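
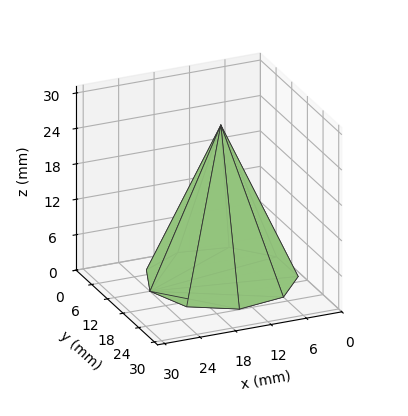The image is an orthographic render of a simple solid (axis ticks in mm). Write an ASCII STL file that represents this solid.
Reading the render: the shape is a regular 9-sided pyramid, base circumscribed radius ≈ 12 mm, apex at z ≈ 26 mm (dimensions read to the nearest mm from the axis ticks). For the STL, each face is triangulated and given an outward normal.

solid part
  facet normal 0.0000 0.0000 -1.0000
    outer loop
      vertex 14.084 23.818 0.000
      vertex 21.193 19.713 0.000
      vertex 24.000 12.000 0.000
    endloop
  endfacet
  facet normal 0.0000 0.0000 -1.0000
    outer loop
      vertex 6.000 22.392 0.000
      vertex 14.084 23.818 0.000
      vertex 24.000 12.000 0.000
    endloop
  endfacet
  facet normal 0.0000 0.0000 -1.0000
    outer loop
      vertex 0.724 16.104 0.000
      vertex 6.000 22.392 0.000
      vertex 24.000 12.000 0.000
    endloop
  endfacet
  facet normal 0.0000 0.0000 -1.0000
    outer loop
      vertex 0.724 7.896 0.000
      vertex 0.724 16.104 0.000
      vertex 24.000 12.000 0.000
    endloop
  endfacet
  facet normal 0.0000 0.0000 -1.0000
    outer loop
      vertex 6.000 1.608 0.000
      vertex 0.724 7.896 0.000
      vertex 24.000 12.000 0.000
    endloop
  endfacet
  facet normal 0.0000 0.0000 -1.0000
    outer loop
      vertex 14.084 0.182 0.000
      vertex 6.000 1.608 0.000
      vertex 24.000 12.000 0.000
    endloop
  endfacet
  facet normal 0.0000 0.0000 -1.0000
    outer loop
      vertex 21.193 4.287 0.000
      vertex 14.084 0.182 0.000
      vertex 24.000 12.000 0.000
    endloop
  endfacet
  facet normal 0.8621 0.3137 0.3979
    outer loop
      vertex 24.000 12.000 0.000
      vertex 21.193 19.713 0.000
      vertex 12.000 12.000 26.000
    endloop
  endfacet
  facet normal 0.4588 0.7945 0.3979
    outer loop
      vertex 21.193 19.713 0.000
      vertex 14.084 23.818 0.000
      vertex 12.000 12.000 26.000
    endloop
  endfacet
  facet normal -0.1594 0.9035 0.3979
    outer loop
      vertex 14.084 23.818 0.000
      vertex 6.000 22.392 0.000
      vertex 12.000 12.000 26.000
    endloop
  endfacet
  facet normal -0.7028 0.5897 0.3979
    outer loop
      vertex 6.000 22.392 0.000
      vertex 0.724 16.104 0.000
      vertex 12.000 12.000 26.000
    endloop
  endfacet
  facet normal -0.9174 0.0000 0.3979
    outer loop
      vertex 0.724 16.104 0.000
      vertex 0.724 7.896 0.000
      vertex 12.000 12.000 26.000
    endloop
  endfacet
  facet normal -0.7028 -0.5897 0.3979
    outer loop
      vertex 0.724 7.896 0.000
      vertex 6.000 1.608 0.000
      vertex 12.000 12.000 26.000
    endloop
  endfacet
  facet normal -0.1594 -0.9035 0.3979
    outer loop
      vertex 6.000 1.608 0.000
      vertex 14.084 0.182 0.000
      vertex 12.000 12.000 26.000
    endloop
  endfacet
  facet normal 0.4588 -0.7945 0.3979
    outer loop
      vertex 14.084 0.182 0.000
      vertex 21.193 4.287 0.000
      vertex 12.000 12.000 26.000
    endloop
  endfacet
  facet normal 0.8621 -0.3137 0.3979
    outer loop
      vertex 21.193 4.287 0.000
      vertex 24.000 12.000 0.000
      vertex 12.000 12.000 26.000
    endloop
  endfacet
endsolid part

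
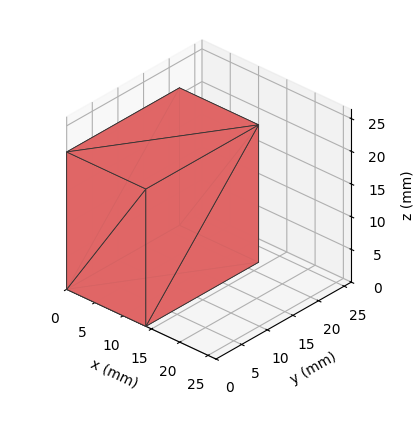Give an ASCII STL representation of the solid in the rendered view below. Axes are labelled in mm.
Reading the render: the shape is a rectangular box, roughly 14 × 22 mm footprint and 21 mm tall (dimensions read to the nearest mm from the axis ticks). For the STL, each face is triangulated and given an outward normal.

solid part
  facet normal 0.0000 0.0000 -1.0000
    outer loop
      vertex 14.00 22.00 0.00
      vertex 14.00 0.00 0.00
      vertex 0.00 0.00 0.00
    endloop
  endfacet
  facet normal 0.0000 0.0000 -1.0000
    outer loop
      vertex 0.00 22.00 0.00
      vertex 14.00 22.00 0.00
      vertex 0.00 0.00 0.00
    endloop
  endfacet
  facet normal 0.0000 0.0000 1.0000
    outer loop
      vertex 0.00 0.00 21.00
      vertex 14.00 0.00 21.00
      vertex 14.00 22.00 21.00
    endloop
  endfacet
  facet normal 0.0000 0.0000 1.0000
    outer loop
      vertex 0.00 0.00 21.00
      vertex 14.00 22.00 21.00
      vertex 0.00 22.00 21.00
    endloop
  endfacet
  facet normal 0.0000 -1.0000 0.0000
    outer loop
      vertex 0.00 0.00 0.00
      vertex 14.00 0.00 0.00
      vertex 14.00 0.00 21.00
    endloop
  endfacet
  facet normal 0.0000 -1.0000 0.0000
    outer loop
      vertex 0.00 0.00 0.00
      vertex 14.00 0.00 21.00
      vertex 0.00 0.00 21.00
    endloop
  endfacet
  facet normal 0.0000 1.0000 0.0000
    outer loop
      vertex 14.00 22.00 21.00
      vertex 14.00 22.00 0.00
      vertex 0.00 22.00 0.00
    endloop
  endfacet
  facet normal 0.0000 1.0000 0.0000
    outer loop
      vertex 0.00 22.00 21.00
      vertex 14.00 22.00 21.00
      vertex 0.00 22.00 0.00
    endloop
  endfacet
  facet normal -1.0000 0.0000 0.0000
    outer loop
      vertex 0.00 22.00 21.00
      vertex 0.00 22.00 0.00
      vertex 0.00 0.00 0.00
    endloop
  endfacet
  facet normal -1.0000 0.0000 0.0000
    outer loop
      vertex 0.00 0.00 21.00
      vertex 0.00 22.00 21.00
      vertex 0.00 0.00 0.00
    endloop
  endfacet
  facet normal 1.0000 0.0000 0.0000
    outer loop
      vertex 14.00 0.00 0.00
      vertex 14.00 22.00 0.00
      vertex 14.00 22.00 21.00
    endloop
  endfacet
  facet normal 1.0000 0.0000 0.0000
    outer loop
      vertex 14.00 0.00 0.00
      vertex 14.00 22.00 21.00
      vertex 14.00 0.00 21.00
    endloop
  endfacet
endsolid part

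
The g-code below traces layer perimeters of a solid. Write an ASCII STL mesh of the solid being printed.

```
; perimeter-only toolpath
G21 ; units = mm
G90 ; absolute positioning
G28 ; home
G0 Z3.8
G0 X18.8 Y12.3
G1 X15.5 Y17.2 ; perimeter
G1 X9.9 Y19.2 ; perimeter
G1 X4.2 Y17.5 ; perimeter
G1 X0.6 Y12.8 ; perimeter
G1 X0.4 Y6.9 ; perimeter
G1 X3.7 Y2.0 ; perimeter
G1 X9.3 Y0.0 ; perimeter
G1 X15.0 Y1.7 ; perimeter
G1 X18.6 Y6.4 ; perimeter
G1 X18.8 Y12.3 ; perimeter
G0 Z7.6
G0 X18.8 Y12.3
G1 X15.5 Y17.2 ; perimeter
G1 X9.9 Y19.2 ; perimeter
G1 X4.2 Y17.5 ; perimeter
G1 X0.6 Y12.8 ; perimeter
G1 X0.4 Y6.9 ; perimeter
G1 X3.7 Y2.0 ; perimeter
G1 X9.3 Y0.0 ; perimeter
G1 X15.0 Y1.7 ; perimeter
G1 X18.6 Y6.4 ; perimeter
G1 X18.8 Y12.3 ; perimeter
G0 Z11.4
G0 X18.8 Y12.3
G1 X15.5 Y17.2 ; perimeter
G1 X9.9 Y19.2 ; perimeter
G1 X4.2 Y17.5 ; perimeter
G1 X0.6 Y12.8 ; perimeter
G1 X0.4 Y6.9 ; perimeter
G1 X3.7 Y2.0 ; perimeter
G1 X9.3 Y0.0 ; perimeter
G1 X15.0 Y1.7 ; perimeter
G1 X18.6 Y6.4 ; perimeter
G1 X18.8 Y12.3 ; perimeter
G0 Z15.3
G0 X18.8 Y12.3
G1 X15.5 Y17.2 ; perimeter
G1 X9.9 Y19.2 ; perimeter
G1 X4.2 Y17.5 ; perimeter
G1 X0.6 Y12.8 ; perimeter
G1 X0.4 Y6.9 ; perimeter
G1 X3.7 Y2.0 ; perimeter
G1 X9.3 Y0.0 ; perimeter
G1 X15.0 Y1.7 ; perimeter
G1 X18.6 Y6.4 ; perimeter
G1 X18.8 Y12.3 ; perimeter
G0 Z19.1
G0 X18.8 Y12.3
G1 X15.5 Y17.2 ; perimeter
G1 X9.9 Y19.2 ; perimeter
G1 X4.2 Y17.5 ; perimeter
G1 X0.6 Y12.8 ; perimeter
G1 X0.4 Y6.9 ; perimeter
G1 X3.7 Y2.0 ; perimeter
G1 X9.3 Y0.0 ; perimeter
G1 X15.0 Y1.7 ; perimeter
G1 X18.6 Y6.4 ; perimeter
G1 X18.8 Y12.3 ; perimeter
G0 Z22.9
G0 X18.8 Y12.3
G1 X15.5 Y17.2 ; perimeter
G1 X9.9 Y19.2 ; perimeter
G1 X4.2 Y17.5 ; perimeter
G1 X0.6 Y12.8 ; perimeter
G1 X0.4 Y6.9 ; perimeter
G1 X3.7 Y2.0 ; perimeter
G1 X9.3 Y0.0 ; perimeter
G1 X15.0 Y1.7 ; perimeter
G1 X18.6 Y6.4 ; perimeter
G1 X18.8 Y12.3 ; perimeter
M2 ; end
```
solid part
  facet normal 0.0000 0.0000 -1.0000
    outer loop
      vertex 9.9 19.2 0.0
      vertex 15.5 17.2 0.0
      vertex 18.8 12.3 0.0
    endloop
  endfacet
  facet normal 0.0000 0.0000 -1.0000
    outer loop
      vertex 4.2 17.5 0.0
      vertex 9.9 19.2 0.0
      vertex 18.8 12.3 0.0
    endloop
  endfacet
  facet normal 0.0000 0.0000 -1.0000
    outer loop
      vertex 0.6 12.8 0.0
      vertex 4.2 17.5 0.0
      vertex 18.8 12.3 0.0
    endloop
  endfacet
  facet normal 0.0000 0.0000 -1.0000
    outer loop
      vertex 0.4 6.9 0.0
      vertex 0.6 12.8 0.0
      vertex 18.8 12.3 0.0
    endloop
  endfacet
  facet normal 0.0000 0.0000 -1.0000
    outer loop
      vertex 3.7 2.0 0.0
      vertex 0.4 6.9 0.0
      vertex 18.8 12.3 0.0
    endloop
  endfacet
  facet normal 0.0000 0.0000 -1.0000
    outer loop
      vertex 9.3 0.0 0.0
      vertex 3.7 2.0 0.0
      vertex 18.8 12.3 0.0
    endloop
  endfacet
  facet normal 0.0000 0.0000 -1.0000
    outer loop
      vertex 15.0 1.7 0.0
      vertex 9.3 0.0 0.0
      vertex 18.8 12.3 0.0
    endloop
  endfacet
  facet normal 0.0000 0.0000 -1.0000
    outer loop
      vertex 18.6 6.4 0.0
      vertex 15.0 1.7 0.0
      vertex 18.8 12.3 0.0
    endloop
  endfacet
  facet normal 0.0000 0.0000 1.0000
    outer loop
      vertex 18.8 12.3 22.9
      vertex 15.5 17.2 22.9
      vertex 9.9 19.2 22.9
    endloop
  endfacet
  facet normal 0.0000 0.0000 1.0000
    outer loop
      vertex 18.8 12.3 22.9
      vertex 9.9 19.2 22.9
      vertex 4.2 17.5 22.9
    endloop
  endfacet
  facet normal 0.0000 0.0000 1.0000
    outer loop
      vertex 18.8 12.3 22.9
      vertex 4.2 17.5 22.9
      vertex 0.6 12.8 22.9
    endloop
  endfacet
  facet normal 0.0000 0.0000 1.0000
    outer loop
      vertex 18.8 12.3 22.9
      vertex 0.6 12.8 22.9
      vertex 0.4 6.9 22.9
    endloop
  endfacet
  facet normal 0.0000 0.0000 1.0000
    outer loop
      vertex 18.8 12.3 22.9
      vertex 0.4 6.9 22.9
      vertex 3.7 2.0 22.9
    endloop
  endfacet
  facet normal 0.0000 0.0000 1.0000
    outer loop
      vertex 18.8 12.3 22.9
      vertex 3.7 2.0 22.9
      vertex 9.3 0.0 22.9
    endloop
  endfacet
  facet normal 0.0000 0.0000 1.0000
    outer loop
      vertex 18.8 12.3 22.9
      vertex 9.3 0.0 22.9
      vertex 15.0 1.7 22.9
    endloop
  endfacet
  facet normal 0.0000 0.0000 1.0000
    outer loop
      vertex 18.8 12.3 22.9
      vertex 15.0 1.7 22.9
      vertex 18.6 6.4 22.9
    endloop
  endfacet
  facet normal 0.8294 0.5586 0.0000
    outer loop
      vertex 18.8 12.3 0.0
      vertex 15.5 17.2 0.0
      vertex 15.5 17.2 22.9
    endloop
  endfacet
  facet normal 0.8294 0.5586 0.0000
    outer loop
      vertex 18.8 12.3 0.0
      vertex 15.5 17.2 22.9
      vertex 18.8 12.3 22.9
    endloop
  endfacet
  facet normal 0.3363 0.9417 0.0000
    outer loop
      vertex 15.5 17.2 0.0
      vertex 9.9 19.2 0.0
      vertex 9.9 19.2 22.9
    endloop
  endfacet
  facet normal 0.3363 0.9417 0.0000
    outer loop
      vertex 15.5 17.2 0.0
      vertex 9.9 19.2 22.9
      vertex 15.5 17.2 22.9
    endloop
  endfacet
  facet normal -0.2858 0.9583 0.0000
    outer loop
      vertex 9.9 19.2 0.0
      vertex 4.2 17.5 0.0
      vertex 4.2 17.5 22.9
    endloop
  endfacet
  facet normal -0.2858 0.9583 0.0000
    outer loop
      vertex 9.9 19.2 0.0
      vertex 4.2 17.5 22.9
      vertex 9.9 19.2 22.9
    endloop
  endfacet
  facet normal -0.7939 0.6081 0.0000
    outer loop
      vertex 4.2 17.5 0.0
      vertex 0.6 12.8 0.0
      vertex 0.6 12.8 22.9
    endloop
  endfacet
  facet normal -0.7939 0.6081 0.0000
    outer loop
      vertex 4.2 17.5 0.0
      vertex 0.6 12.8 22.9
      vertex 4.2 17.5 22.9
    endloop
  endfacet
  facet normal -0.9994 0.0339 0.0000
    outer loop
      vertex 0.6 12.8 0.0
      vertex 0.4 6.9 0.0
      vertex 0.4 6.9 22.9
    endloop
  endfacet
  facet normal -0.9994 0.0339 0.0000
    outer loop
      vertex 0.6 12.8 0.0
      vertex 0.4 6.9 22.9
      vertex 0.6 12.8 22.9
    endloop
  endfacet
  facet normal -0.8294 -0.5586 0.0000
    outer loop
      vertex 0.4 6.9 0.0
      vertex 3.7 2.0 0.0
      vertex 3.7 2.0 22.9
    endloop
  endfacet
  facet normal -0.8294 -0.5586 0.0000
    outer loop
      vertex 0.4 6.9 0.0
      vertex 3.7 2.0 22.9
      vertex 0.4 6.9 22.9
    endloop
  endfacet
  facet normal -0.3363 -0.9417 0.0000
    outer loop
      vertex 3.7 2.0 0.0
      vertex 9.3 0.0 0.0
      vertex 9.3 0.0 22.9
    endloop
  endfacet
  facet normal -0.3363 -0.9417 0.0000
    outer loop
      vertex 3.7 2.0 0.0
      vertex 9.3 0.0 22.9
      vertex 3.7 2.0 22.9
    endloop
  endfacet
  facet normal 0.2858 -0.9583 0.0000
    outer loop
      vertex 9.3 0.0 0.0
      vertex 15.0 1.7 0.0
      vertex 15.0 1.7 22.9
    endloop
  endfacet
  facet normal 0.2858 -0.9583 0.0000
    outer loop
      vertex 9.3 0.0 0.0
      vertex 15.0 1.7 22.9
      vertex 9.3 0.0 22.9
    endloop
  endfacet
  facet normal 0.7939 -0.6081 0.0000
    outer loop
      vertex 15.0 1.7 0.0
      vertex 18.6 6.4 0.0
      vertex 18.6 6.4 22.9
    endloop
  endfacet
  facet normal 0.7939 -0.6081 0.0000
    outer loop
      vertex 15.0 1.7 0.0
      vertex 18.6 6.4 22.9
      vertex 15.0 1.7 22.9
    endloop
  endfacet
  facet normal 0.9994 -0.0339 0.0000
    outer loop
      vertex 18.6 6.4 0.0
      vertex 18.8 12.3 0.0
      vertex 18.8 12.3 22.9
    endloop
  endfacet
  facet normal 0.9994 -0.0339 0.0000
    outer loop
      vertex 18.6 6.4 0.0
      vertex 18.8 12.3 22.9
      vertex 18.6 6.4 22.9
    endloop
  endfacet
endsolid part

The G0 Z moves step by Δz≈3.8 mm. Every layer's G1 loop is the same polygon, so the solid is a straight extrusion of it from z=0 to z≈22.9. Closing with flat bottom and top caps and triangulating gives 36 facets — a regular 10-sided prism (a cylinder approximated with 10 flat sides), circumscribed radius ≈ 9.6 mm, height ≈ 22.9 mm.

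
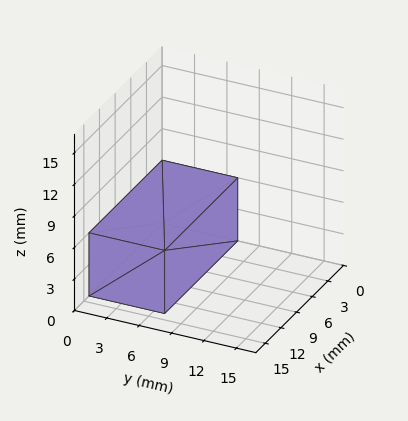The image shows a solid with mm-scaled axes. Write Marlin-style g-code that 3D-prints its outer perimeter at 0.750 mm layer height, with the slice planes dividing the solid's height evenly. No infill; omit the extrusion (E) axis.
Reading the render: the shape is a rectangular box, roughly 14 × 7 mm footprint and 6 mm tall (dimensions read to the nearest mm from the axis ticks). For the g-code, the solid's height is divided into equal slices at the stated Δz and each level perimeter traced with G1 moves after a G0 lift.

; perimeter-only toolpath
G21 ; units = mm
G90 ; absolute positioning
G28 ; home
; layer 1
G0 Z0.750
G0 X0.000 Y0.000
G1 X14.000 Y0.000
G1 X14.000 Y7.000
G1 X0.000 Y7.000
G1 X0.000 Y0.000
; layer 2
G0 Z1.500
G0 X0.000 Y0.000
G1 X14.000 Y0.000
G1 X14.000 Y7.000
G1 X0.000 Y7.000
G1 X0.000 Y0.000
; layer 3
G0 Z2.250
G0 X0.000 Y0.000
G1 X14.000 Y0.000
G1 X14.000 Y7.000
G1 X0.000 Y7.000
G1 X0.000 Y0.000
; layer 4
G0 Z3.000
G0 X0.000 Y0.000
G1 X14.000 Y0.000
G1 X14.000 Y7.000
G1 X0.000 Y7.000
G1 X0.000 Y0.000
; layer 5
G0 Z3.750
G0 X0.000 Y0.000
G1 X14.000 Y0.000
G1 X14.000 Y7.000
G1 X0.000 Y7.000
G1 X0.000 Y0.000
; layer 6
G0 Z4.500
G0 X0.000 Y0.000
G1 X14.000 Y0.000
G1 X14.000 Y7.000
G1 X0.000 Y7.000
G1 X0.000 Y0.000
; layer 7
G0 Z5.250
G0 X0.000 Y0.000
G1 X14.000 Y0.000
G1 X14.000 Y7.000
G1 X0.000 Y7.000
G1 X0.000 Y0.000
; layer 8
G0 Z6.000
G0 X0.000 Y0.000
G1 X14.000 Y0.000
G1 X14.000 Y7.000
G1 X0.000 Y7.000
G1 X0.000 Y0.000
M2 ; end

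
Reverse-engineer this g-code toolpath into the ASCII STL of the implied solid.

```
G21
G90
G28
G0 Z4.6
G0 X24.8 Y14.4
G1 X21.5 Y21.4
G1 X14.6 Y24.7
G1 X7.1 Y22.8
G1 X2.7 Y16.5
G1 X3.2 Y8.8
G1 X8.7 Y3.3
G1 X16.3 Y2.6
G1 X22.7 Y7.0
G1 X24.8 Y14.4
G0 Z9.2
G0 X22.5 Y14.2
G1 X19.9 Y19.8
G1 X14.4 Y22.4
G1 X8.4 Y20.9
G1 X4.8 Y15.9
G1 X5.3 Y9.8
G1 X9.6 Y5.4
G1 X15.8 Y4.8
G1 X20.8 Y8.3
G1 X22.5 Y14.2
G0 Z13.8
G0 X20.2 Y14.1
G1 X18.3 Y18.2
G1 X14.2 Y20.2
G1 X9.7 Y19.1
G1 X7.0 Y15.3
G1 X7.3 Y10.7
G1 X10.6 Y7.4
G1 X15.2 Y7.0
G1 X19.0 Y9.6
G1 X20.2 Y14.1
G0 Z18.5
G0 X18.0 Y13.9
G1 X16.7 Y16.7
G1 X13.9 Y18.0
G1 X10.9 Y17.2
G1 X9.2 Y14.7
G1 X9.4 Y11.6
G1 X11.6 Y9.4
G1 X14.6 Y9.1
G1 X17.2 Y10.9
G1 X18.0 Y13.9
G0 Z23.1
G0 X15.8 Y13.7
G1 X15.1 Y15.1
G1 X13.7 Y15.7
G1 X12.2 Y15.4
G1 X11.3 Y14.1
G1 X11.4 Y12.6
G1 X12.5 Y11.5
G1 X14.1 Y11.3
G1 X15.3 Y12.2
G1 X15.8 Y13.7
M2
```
solid part
  facet normal 0.0000 0.0000 -1.0000
    outer loop
      vertex 14.8 26.9 0.0
      vertex 23.1 23.0 0.0
      vertex 27.0 14.6 0.0
    endloop
  endfacet
  facet normal 0.0000 0.0000 -1.0000
    outer loop
      vertex 5.8 24.6 0.0
      vertex 14.8 26.9 0.0
      vertex 27.0 14.6 0.0
    endloop
  endfacet
  facet normal 0.0000 0.0000 -1.0000
    outer loop
      vertex 0.5 17.1 0.0
      vertex 5.8 24.6 0.0
      vertex 27.0 14.6 0.0
    endloop
  endfacet
  facet normal 0.0000 0.0000 -1.0000
    outer loop
      vertex 1.2 7.9 0.0
      vertex 0.5 17.1 0.0
      vertex 27.0 14.6 0.0
    endloop
  endfacet
  facet normal 0.0000 0.0000 -1.0000
    outer loop
      vertex 7.7 1.3 0.0
      vertex 1.2 7.9 0.0
      vertex 27.0 14.6 0.0
    endloop
  endfacet
  facet normal 0.0000 0.0000 -1.0000
    outer loop
      vertex 16.9 0.4 0.0
      vertex 7.7 1.3 0.0
      vertex 27.0 14.6 0.0
    endloop
  endfacet
  facet normal 0.0000 0.0000 -1.0000
    outer loop
      vertex 24.5 5.7 0.0
      vertex 16.9 0.4 0.0
      vertex 27.0 14.6 0.0
    endloop
  endfacet
  facet normal 0.8244 0.3828 0.4170
    outer loop
      vertex 27.0 14.6 0.0
      vertex 23.1 23.0 0.0
      vertex 13.5 13.5 27.7
    endloop
  endfacet
  facet normal 0.3867 0.8229 0.4162
    outer loop
      vertex 23.1 23.0 0.0
      vertex 14.8 26.9 0.0
      vertex 13.5 13.5 27.7
    endloop
  endfacet
  facet normal -0.2252 0.8812 0.4157
    outer loop
      vertex 14.8 26.9 0.0
      vertex 5.8 24.6 0.0
      vertex 13.5 13.5 27.7
    endloop
  endfacet
  facet normal -0.7424 0.5246 0.4166
    outer loop
      vertex 5.8 24.6 0.0
      vertex 0.5 17.1 0.0
      vertex 13.5 13.5 27.7
    endloop
  endfacet
  facet normal -0.9065 -0.0690 0.4165
    outer loop
      vertex 0.5 17.1 0.0
      vertex 1.2 7.9 0.0
      vertex 13.5 13.5 27.7
    endloop
  endfacet
  facet normal -0.6477 -0.6379 0.4166
    outer loop
      vertex 1.2 7.9 0.0
      vertex 7.7 1.3 0.0
      vertex 13.5 13.5 27.7
    endloop
  endfacet
  facet normal -0.0885 -0.9046 0.4170
    outer loop
      vertex 7.7 1.3 0.0
      vertex 16.9 0.4 0.0
      vertex 13.5 13.5 27.7
    endloop
  endfacet
  facet normal 0.5200 -0.7457 0.4165
    outer loop
      vertex 16.9 0.4 0.0
      vertex 24.5 5.7 0.0
      vertex 13.5 13.5 27.7
    endloop
  endfacet
  facet normal 0.8751 -0.2458 0.4168
    outer loop
      vertex 24.5 5.7 0.0
      vertex 27.0 14.6 0.0
      vertex 13.5 13.5 27.7
    endloop
  endfacet
endsolid part

The G0 Z moves step by Δz≈4.6 mm. The G1 loops shrink linearly with z, so the solid tapers from its base footprint up to z≈27.7. Closing with a flat bottom cap and the tapered top and triangulating gives 16 facets — a regular 9-sided pyramid, base circumscribed radius ≈ 13.5 mm, apex at z ≈ 27.7 mm.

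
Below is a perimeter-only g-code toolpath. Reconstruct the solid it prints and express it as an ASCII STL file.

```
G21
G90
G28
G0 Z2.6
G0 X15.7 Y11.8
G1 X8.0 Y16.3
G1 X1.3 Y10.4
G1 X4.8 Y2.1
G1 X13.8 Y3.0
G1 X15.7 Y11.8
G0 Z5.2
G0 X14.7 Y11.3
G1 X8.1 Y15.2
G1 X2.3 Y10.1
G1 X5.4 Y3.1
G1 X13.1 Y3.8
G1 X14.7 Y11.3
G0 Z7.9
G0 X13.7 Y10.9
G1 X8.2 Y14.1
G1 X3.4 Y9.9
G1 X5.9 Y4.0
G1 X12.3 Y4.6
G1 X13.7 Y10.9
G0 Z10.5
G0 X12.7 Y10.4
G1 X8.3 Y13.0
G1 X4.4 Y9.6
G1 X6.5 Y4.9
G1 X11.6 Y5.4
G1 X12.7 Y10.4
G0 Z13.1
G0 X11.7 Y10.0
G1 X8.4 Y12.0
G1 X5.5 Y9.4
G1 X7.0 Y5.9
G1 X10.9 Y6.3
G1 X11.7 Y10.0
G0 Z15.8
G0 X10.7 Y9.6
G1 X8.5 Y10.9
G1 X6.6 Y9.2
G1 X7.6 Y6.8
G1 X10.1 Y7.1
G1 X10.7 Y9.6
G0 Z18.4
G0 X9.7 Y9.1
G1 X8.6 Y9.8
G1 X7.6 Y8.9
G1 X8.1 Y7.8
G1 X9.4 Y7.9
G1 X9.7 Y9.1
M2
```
solid part
  facet normal 0.0000 0.0000 -1.0000
    outer loop
      vertex 0.2 10.6 0.0
      vertex 7.9 17.4 0.0
      vertex 16.7 12.2 0.0
    endloop
  endfacet
  facet normal 0.0000 0.0000 -1.0000
    outer loop
      vertex 4.3 1.2 0.0
      vertex 0.2 10.6 0.0
      vertex 16.7 12.2 0.0
    endloop
  endfacet
  facet normal 0.0000 0.0000 -1.0000
    outer loop
      vertex 14.5 2.2 0.0
      vertex 4.3 1.2 0.0
      vertex 16.7 12.2 0.0
    endloop
  endfacet
  facet normal 0.4820 0.8158 0.3196
    outer loop
      vertex 16.7 12.2 0.0
      vertex 7.9 17.4 0.0
      vertex 8.7 8.7 21.0
    endloop
  endfacet
  facet normal -0.6275 0.7106 0.3183
    outer loop
      vertex 7.9 17.4 0.0
      vertex 0.2 10.6 0.0
      vertex 8.7 8.7 21.0
    endloop
  endfacet
  facet normal -0.8692 -0.3791 0.3175
    outer loop
      vertex 0.2 10.6 0.0
      vertex 4.3 1.2 0.0
      vertex 8.7 8.7 21.0
    endloop
  endfacet
  facet normal 0.0925 -0.9437 0.3176
    outer loop
      vertex 4.3 1.2 0.0
      vertex 14.5 2.2 0.0
      vertex 8.7 8.7 21.0
    endloop
  endfacet
  facet normal 0.9257 -0.2037 0.3187
    outer loop
      vertex 14.5 2.2 0.0
      vertex 16.7 12.2 0.0
      vertex 8.7 8.7 21.0
    endloop
  endfacet
endsolid part

The G0 Z moves step by Δz≈2.6 mm. The G1 loops shrink linearly with z, so the solid tapers from its base footprint up to z≈21. Closing with a flat bottom cap and the tapered top and triangulating gives 8 facets — a regular 5-sided pyramid, base circumscribed radius ≈ 8.7 mm, apex at z ≈ 21 mm.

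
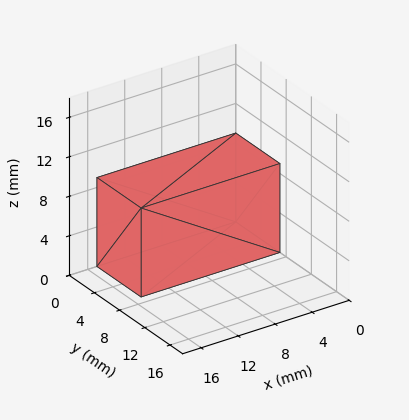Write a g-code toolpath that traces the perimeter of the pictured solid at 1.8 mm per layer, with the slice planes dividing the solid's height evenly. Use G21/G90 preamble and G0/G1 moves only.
Reading the render: the shape is a rectangular box, roughly 15 × 7 mm footprint and 9 mm tall (dimensions read to the nearest mm from the axis ticks). For the g-code, the solid's height is divided into equal slices at the stated Δz and each level perimeter traced with G1 moves after a G0 lift.

; perimeter-only toolpath
G21 ; units = mm
G90 ; absolute positioning
G28 ; home
; layer 1
G0 Z1.8
G0 X0.0 Y0.0
G1 X15.0 Y0.0
G1 X15.0 Y7.0
G1 X0.0 Y7.0
G1 X0.0 Y0.0
; layer 2
G0 Z3.6
G0 X0.0 Y0.0
G1 X15.0 Y0.0
G1 X15.0 Y7.0
G1 X0.0 Y7.0
G1 X0.0 Y0.0
; layer 3
G0 Z5.4
G0 X0.0 Y0.0
G1 X15.0 Y0.0
G1 X15.0 Y7.0
G1 X0.0 Y7.0
G1 X0.0 Y0.0
; layer 4
G0 Z7.2
G0 X0.0 Y0.0
G1 X15.0 Y0.0
G1 X15.0 Y7.0
G1 X0.0 Y7.0
G1 X0.0 Y0.0
; layer 5
G0 Z9.0
G0 X0.0 Y0.0
G1 X15.0 Y0.0
G1 X15.0 Y7.0
G1 X0.0 Y7.0
G1 X0.0 Y0.0
M2 ; end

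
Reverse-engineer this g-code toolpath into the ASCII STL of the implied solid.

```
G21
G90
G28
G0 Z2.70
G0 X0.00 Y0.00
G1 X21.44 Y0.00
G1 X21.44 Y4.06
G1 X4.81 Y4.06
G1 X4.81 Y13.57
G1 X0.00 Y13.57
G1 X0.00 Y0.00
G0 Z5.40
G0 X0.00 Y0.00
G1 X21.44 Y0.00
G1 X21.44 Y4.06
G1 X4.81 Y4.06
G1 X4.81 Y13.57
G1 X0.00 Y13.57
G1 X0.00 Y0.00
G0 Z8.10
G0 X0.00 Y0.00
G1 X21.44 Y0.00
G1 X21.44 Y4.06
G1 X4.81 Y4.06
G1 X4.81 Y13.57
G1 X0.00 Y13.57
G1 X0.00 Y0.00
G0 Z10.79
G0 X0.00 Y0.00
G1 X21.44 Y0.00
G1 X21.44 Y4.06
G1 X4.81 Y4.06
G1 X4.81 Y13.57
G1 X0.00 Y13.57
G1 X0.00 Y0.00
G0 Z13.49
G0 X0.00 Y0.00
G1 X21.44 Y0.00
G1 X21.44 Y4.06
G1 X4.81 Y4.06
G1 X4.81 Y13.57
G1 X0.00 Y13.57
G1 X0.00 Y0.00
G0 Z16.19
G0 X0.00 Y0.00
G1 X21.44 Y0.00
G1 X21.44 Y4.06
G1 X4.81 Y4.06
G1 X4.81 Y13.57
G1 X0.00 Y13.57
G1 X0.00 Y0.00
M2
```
solid part
  facet normal 0.0000 0.0000 -1.0000
    outer loop
      vertex 21.44 4.06 0.00
      vertex 21.44 0.00 0.00
      vertex 0.00 0.00 0.00
    endloop
  endfacet
  facet normal 0.0000 0.0000 -1.0000
    outer loop
      vertex 4.81 4.06 0.00
      vertex 21.44 4.06 0.00
      vertex 0.00 0.00 0.00
    endloop
  endfacet
  facet normal 0.0000 0.0000 -1.0000
    outer loop
      vertex 4.81 13.57 0.00
      vertex 4.81 4.06 0.00
      vertex 0.00 0.00 0.00
    endloop
  endfacet
  facet normal 0.0000 0.0000 -1.0000
    outer loop
      vertex 0.00 13.57 0.00
      vertex 4.81 13.57 0.00
      vertex 0.00 0.00 0.00
    endloop
  endfacet
  facet normal 0.0000 0.0000 1.0000
    outer loop
      vertex 0.00 0.00 16.19
      vertex 21.44 0.00 16.19
      vertex 21.44 4.06 16.19
    endloop
  endfacet
  facet normal 0.0000 0.0000 1.0000
    outer loop
      vertex 0.00 0.00 16.19
      vertex 21.44 4.06 16.19
      vertex 4.81 4.06 16.19
    endloop
  endfacet
  facet normal 0.0000 0.0000 1.0000
    outer loop
      vertex 0.00 0.00 16.19
      vertex 4.81 4.06 16.19
      vertex 4.81 13.57 16.19
    endloop
  endfacet
  facet normal 0.0000 0.0000 1.0000
    outer loop
      vertex 0.00 0.00 16.19
      vertex 4.81 13.57 16.19
      vertex 0.00 13.57 16.19
    endloop
  endfacet
  facet normal 0.0000 -1.0000 0.0000
    outer loop
      vertex 0.00 0.00 0.00
      vertex 21.44 0.00 0.00
      vertex 21.44 0.00 16.19
    endloop
  endfacet
  facet normal 0.0000 -1.0000 0.0000
    outer loop
      vertex 0.00 0.00 0.00
      vertex 21.44 0.00 16.19
      vertex 0.00 0.00 16.19
    endloop
  endfacet
  facet normal 1.0000 0.0000 0.0000
    outer loop
      vertex 21.44 0.00 0.00
      vertex 21.44 4.06 0.00
      vertex 21.44 4.06 16.19
    endloop
  endfacet
  facet normal 1.0000 0.0000 0.0000
    outer loop
      vertex 21.44 0.00 0.00
      vertex 21.44 4.06 16.19
      vertex 21.44 0.00 16.19
    endloop
  endfacet
  facet normal 0.0000 1.0000 0.0000
    outer loop
      vertex 21.44 4.06 0.00
      vertex 4.81 4.06 0.00
      vertex 4.81 4.06 16.19
    endloop
  endfacet
  facet normal 0.0000 1.0000 0.0000
    outer loop
      vertex 21.44 4.06 0.00
      vertex 4.81 4.06 16.19
      vertex 21.44 4.06 16.19
    endloop
  endfacet
  facet normal 1.0000 0.0000 0.0000
    outer loop
      vertex 4.81 4.06 0.00
      vertex 4.81 13.57 0.00
      vertex 4.81 13.57 16.19
    endloop
  endfacet
  facet normal 1.0000 0.0000 0.0000
    outer loop
      vertex 4.81 4.06 0.00
      vertex 4.81 13.57 16.19
      vertex 4.81 4.06 16.19
    endloop
  endfacet
  facet normal 0.0000 1.0000 0.0000
    outer loop
      vertex 4.81 13.57 0.00
      vertex 0.00 13.57 0.00
      vertex 0.00 13.57 16.19
    endloop
  endfacet
  facet normal 0.0000 1.0000 0.0000
    outer loop
      vertex 4.81 13.57 0.00
      vertex 0.00 13.57 16.19
      vertex 4.81 13.57 16.19
    endloop
  endfacet
  facet normal -1.0000 0.0000 0.0000
    outer loop
      vertex 0.00 13.57 0.00
      vertex 0.00 0.00 0.00
      vertex 0.00 0.00 16.19
    endloop
  endfacet
  facet normal -1.0000 0.0000 0.0000
    outer loop
      vertex 0.00 13.57 0.00
      vertex 0.00 0.00 16.19
      vertex 0.00 13.57 16.19
    endloop
  endfacet
endsolid part

The G0 Z moves step by Δz≈2.70 mm. Every layer's G1 loop is the same polygon, so the solid is a straight extrusion of it from z=0 to z≈16.2. Closing with flat bottom and top caps and triangulating gives 20 facets — an L-shaped prism: outer 21.4 × 13.6 mm, arm thicknesses ≈ 4.06 mm (horizontal) and 4.81 mm (vertical), extruded 16.2 mm in z.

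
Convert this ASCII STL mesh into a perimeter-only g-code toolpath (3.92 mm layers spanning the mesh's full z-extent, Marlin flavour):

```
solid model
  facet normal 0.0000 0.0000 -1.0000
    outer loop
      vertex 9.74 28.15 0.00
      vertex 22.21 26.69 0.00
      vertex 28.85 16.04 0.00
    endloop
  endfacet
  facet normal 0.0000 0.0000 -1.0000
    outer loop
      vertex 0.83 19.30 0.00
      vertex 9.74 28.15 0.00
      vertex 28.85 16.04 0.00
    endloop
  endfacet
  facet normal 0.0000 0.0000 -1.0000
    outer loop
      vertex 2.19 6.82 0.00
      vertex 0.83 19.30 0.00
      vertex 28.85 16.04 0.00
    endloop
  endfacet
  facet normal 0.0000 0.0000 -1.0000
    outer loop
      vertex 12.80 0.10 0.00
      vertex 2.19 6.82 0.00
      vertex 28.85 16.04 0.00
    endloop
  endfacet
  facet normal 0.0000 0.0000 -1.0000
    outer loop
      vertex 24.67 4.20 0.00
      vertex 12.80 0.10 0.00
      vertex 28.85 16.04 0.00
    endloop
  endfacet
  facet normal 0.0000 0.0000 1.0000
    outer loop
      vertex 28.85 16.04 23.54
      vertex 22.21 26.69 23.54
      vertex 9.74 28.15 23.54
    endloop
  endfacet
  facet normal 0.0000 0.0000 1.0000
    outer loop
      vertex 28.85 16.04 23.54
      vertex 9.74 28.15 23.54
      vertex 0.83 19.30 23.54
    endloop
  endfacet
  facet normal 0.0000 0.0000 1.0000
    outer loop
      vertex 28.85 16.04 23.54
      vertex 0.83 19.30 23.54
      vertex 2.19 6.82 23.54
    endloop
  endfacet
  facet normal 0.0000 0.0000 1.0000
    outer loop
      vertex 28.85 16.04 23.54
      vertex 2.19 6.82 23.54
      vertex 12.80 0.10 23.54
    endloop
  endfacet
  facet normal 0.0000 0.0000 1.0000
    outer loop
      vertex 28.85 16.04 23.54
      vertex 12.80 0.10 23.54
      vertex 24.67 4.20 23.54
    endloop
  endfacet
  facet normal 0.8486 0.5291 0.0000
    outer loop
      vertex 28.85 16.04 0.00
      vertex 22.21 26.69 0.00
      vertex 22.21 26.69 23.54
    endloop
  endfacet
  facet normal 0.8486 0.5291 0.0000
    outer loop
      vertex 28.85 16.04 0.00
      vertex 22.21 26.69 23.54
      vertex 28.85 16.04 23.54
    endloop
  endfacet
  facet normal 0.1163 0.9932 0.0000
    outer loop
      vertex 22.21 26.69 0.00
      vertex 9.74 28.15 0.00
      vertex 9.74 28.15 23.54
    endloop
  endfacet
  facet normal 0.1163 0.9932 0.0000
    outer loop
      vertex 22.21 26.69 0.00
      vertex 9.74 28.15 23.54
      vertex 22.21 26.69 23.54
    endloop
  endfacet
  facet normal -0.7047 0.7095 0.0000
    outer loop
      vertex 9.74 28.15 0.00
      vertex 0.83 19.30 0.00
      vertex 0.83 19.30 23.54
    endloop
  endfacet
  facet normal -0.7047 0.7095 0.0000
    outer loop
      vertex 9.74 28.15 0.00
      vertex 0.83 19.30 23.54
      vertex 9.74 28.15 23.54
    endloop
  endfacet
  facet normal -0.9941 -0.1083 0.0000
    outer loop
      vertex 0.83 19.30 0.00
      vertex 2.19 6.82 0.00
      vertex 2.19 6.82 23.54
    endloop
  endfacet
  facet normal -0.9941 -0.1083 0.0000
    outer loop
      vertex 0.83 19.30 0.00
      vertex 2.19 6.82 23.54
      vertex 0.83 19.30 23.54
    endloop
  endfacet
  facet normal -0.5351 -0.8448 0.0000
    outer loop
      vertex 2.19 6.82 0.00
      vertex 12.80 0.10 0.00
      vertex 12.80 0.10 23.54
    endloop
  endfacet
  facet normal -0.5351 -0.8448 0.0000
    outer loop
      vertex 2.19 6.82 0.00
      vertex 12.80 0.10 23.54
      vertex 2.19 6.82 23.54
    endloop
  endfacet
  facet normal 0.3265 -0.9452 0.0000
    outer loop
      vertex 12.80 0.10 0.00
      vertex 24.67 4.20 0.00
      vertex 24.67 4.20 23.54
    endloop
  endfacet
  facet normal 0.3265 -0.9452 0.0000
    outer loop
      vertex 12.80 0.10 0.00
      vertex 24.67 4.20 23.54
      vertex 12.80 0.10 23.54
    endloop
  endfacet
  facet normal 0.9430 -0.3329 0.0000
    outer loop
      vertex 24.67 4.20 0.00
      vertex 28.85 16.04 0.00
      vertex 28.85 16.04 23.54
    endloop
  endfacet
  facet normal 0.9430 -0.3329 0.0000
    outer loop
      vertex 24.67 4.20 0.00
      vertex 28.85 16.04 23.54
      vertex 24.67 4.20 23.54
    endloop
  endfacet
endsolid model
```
; perimeter-only toolpath
G21 ; units = mm
G90 ; absolute positioning
G28 ; home
; layer 1
G0 Z3.92
G0 X28.85 Y16.04
G1 X22.21 Y26.69
G1 X9.74 Y28.15
G1 X0.83 Y19.30
G1 X2.19 Y6.82
G1 X12.80 Y0.10
G1 X24.67 Y4.20
G1 X28.85 Y16.04
; layer 2
G0 Z7.85
G0 X28.85 Y16.04
G1 X22.21 Y26.69
G1 X9.74 Y28.15
G1 X0.83 Y19.30
G1 X2.19 Y6.82
G1 X12.80 Y0.10
G1 X24.67 Y4.20
G1 X28.85 Y16.04
; layer 3
G0 Z11.77
G0 X28.85 Y16.04
G1 X22.21 Y26.69
G1 X9.74 Y28.15
G1 X0.83 Y19.30
G1 X2.19 Y6.82
G1 X12.80 Y0.10
G1 X24.67 Y4.20
G1 X28.85 Y16.04
; layer 4
G0 Z15.69
G0 X28.85 Y16.04
G1 X22.21 Y26.69
G1 X9.74 Y28.15
G1 X0.83 Y19.30
G1 X2.19 Y6.82
G1 X12.80 Y0.10
G1 X24.67 Y4.20
G1 X28.85 Y16.04
; layer 5
G0 Z19.62
G0 X28.85 Y16.04
G1 X22.21 Y26.69
G1 X9.74 Y28.15
G1 X0.83 Y19.30
G1 X2.19 Y6.82
G1 X12.80 Y0.10
G1 X24.67 Y4.20
G1 X28.85 Y16.04
; layer 6
G0 Z23.54
G0 X28.85 Y16.04
G1 X22.21 Y26.69
G1 X9.74 Y28.15
G1 X0.83 Y19.30
G1 X2.19 Y6.82
G1 X12.80 Y0.10
G1 X24.67 Y4.20
G1 X28.85 Y16.04
M2 ; end

The solid is a regular 7-sided prism (a cylinder approximated with 7 flat sides), circumscribed radius ≈ 14.5 mm, height ≈ 23.5 mm. Slicing at Δz = 3.92 mm — 6 equal slices spanning the solid's height, so layer i sits at z = i·h/6 — gives 6 non-empty perimeters. Each is a 7-segment closed polygon; G0 lifts to the layer z and rapids to the start vertex, then G1 traces the edges.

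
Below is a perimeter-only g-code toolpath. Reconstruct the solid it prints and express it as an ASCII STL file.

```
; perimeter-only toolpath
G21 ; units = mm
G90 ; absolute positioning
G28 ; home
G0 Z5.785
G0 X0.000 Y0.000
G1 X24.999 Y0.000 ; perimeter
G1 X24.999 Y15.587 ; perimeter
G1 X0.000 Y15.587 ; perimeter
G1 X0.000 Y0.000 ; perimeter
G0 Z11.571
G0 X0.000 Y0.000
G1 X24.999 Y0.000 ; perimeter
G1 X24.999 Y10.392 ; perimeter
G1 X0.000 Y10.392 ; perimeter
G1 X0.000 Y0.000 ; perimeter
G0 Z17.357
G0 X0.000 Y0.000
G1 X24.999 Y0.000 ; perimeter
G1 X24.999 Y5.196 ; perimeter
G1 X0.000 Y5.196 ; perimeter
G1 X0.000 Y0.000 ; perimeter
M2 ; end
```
solid part
  facet normal 0.0000 0.0000 -1.0000
    outer loop
      vertex 24.999 20.783 0.000
      vertex 24.999 0.000 0.000
      vertex 0.000 0.000 0.000
    endloop
  endfacet
  facet normal 0.0000 0.0000 -1.0000
    outer loop
      vertex 0.000 20.783 0.000
      vertex 24.999 20.783 0.000
      vertex 0.000 0.000 0.000
    endloop
  endfacet
  facet normal 0.0000 -1.0000 0.0000
    outer loop
      vertex 0.000 0.000 0.000
      vertex 24.999 0.000 0.000
      vertex 24.999 0.000 23.142
    endloop
  endfacet
  facet normal 0.0000 -1.0000 0.0000
    outer loop
      vertex 0.000 0.000 0.000
      vertex 24.999 0.000 23.142
      vertex 0.000 0.000 23.142
    endloop
  endfacet
  facet normal 0.0000 0.7440 0.6682
    outer loop
      vertex 0.000 0.000 23.142
      vertex 24.999 0.000 23.142
      vertex 24.999 20.783 0.000
    endloop
  endfacet
  facet normal 0.0000 0.7440 0.6682
    outer loop
      vertex 0.000 0.000 23.142
      vertex 24.999 20.783 0.000
      vertex 0.000 20.783 0.000
    endloop
  endfacet
  facet normal -1.0000 0.0000 0.0000
    outer loop
      vertex 0.000 0.000 23.142
      vertex 0.000 20.783 0.000
      vertex 0.000 0.000 0.000
    endloop
  endfacet
  facet normal 1.0000 0.0000 0.0000
    outer loop
      vertex 24.999 0.000 0.000
      vertex 24.999 20.783 0.000
      vertex 24.999 0.000 23.142
    endloop
  endfacet
endsolid part

The G0 Z moves step by Δz≈5.785 mm. The G1 loops shrink linearly with z, so the solid tapers from its base footprint up to z≈23.1. Closing with a flat bottom cap and the tapered top and triangulating gives 8 facets — a wedge (ramp): 25 × 20.8 mm base, rising to 23.1 mm along the y=0 edge and sloping linearly to z=0 at y=20.8.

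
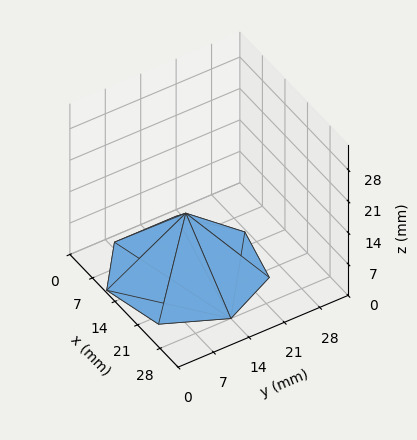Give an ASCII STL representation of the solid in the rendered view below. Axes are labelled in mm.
Reading the render: the shape is a regular 7-sided pyramid, base circumscribed radius ≈ 14 mm, apex at z ≈ 13 mm (dimensions read to the nearest mm from the axis ticks). For the STL, each face is triangulated and given an outward normal.

solid part
  facet normal 0.0000 0.0000 -1.0000
    outer loop
      vertex 10.885 27.649 0.000
      vertex 22.729 24.946 0.000
      vertex 28.000 14.000 0.000
    endloop
  endfacet
  facet normal 0.0000 0.0000 -1.0000
    outer loop
      vertex 1.386 20.074 0.000
      vertex 10.885 27.649 0.000
      vertex 28.000 14.000 0.000
    endloop
  endfacet
  facet normal 0.0000 0.0000 -1.0000
    outer loop
      vertex 1.386 7.926 0.000
      vertex 1.386 20.074 0.000
      vertex 28.000 14.000 0.000
    endloop
  endfacet
  facet normal 0.0000 0.0000 -1.0000
    outer loop
      vertex 10.885 0.351 0.000
      vertex 1.386 7.926 0.000
      vertex 28.000 14.000 0.000
    endloop
  endfacet
  facet normal 0.0000 0.0000 -1.0000
    outer loop
      vertex 22.729 3.054 0.000
      vertex 10.885 0.351 0.000
      vertex 28.000 14.000 0.000
    endloop
  endfacet
  facet normal 0.6466 0.3114 0.6964
    outer loop
      vertex 28.000 14.000 0.000
      vertex 22.729 24.946 0.000
      vertex 14.000 14.000 13.000
    endloop
  endfacet
  facet normal 0.1597 0.6997 0.6964
    outer loop
      vertex 22.729 24.946 0.000
      vertex 10.885 27.649 0.000
      vertex 14.000 14.000 13.000
    endloop
  endfacet
  facet normal -0.4475 0.5611 0.6964
    outer loop
      vertex 10.885 27.649 0.000
      vertex 1.386 20.074 0.000
      vertex 14.000 14.000 13.000
    endloop
  endfacet
  facet normal -0.7177 0.0000 0.6964
    outer loop
      vertex 1.386 20.074 0.000
      vertex 1.386 7.926 0.000
      vertex 14.000 14.000 13.000
    endloop
  endfacet
  facet normal -0.4475 -0.5611 0.6964
    outer loop
      vertex 1.386 7.926 0.000
      vertex 10.885 0.351 0.000
      vertex 14.000 14.000 13.000
    endloop
  endfacet
  facet normal 0.1597 -0.6997 0.6964
    outer loop
      vertex 10.885 0.351 0.000
      vertex 22.729 3.054 0.000
      vertex 14.000 14.000 13.000
    endloop
  endfacet
  facet normal 0.6466 -0.3114 0.6964
    outer loop
      vertex 22.729 3.054 0.000
      vertex 28.000 14.000 0.000
      vertex 14.000 14.000 13.000
    endloop
  endfacet
endsolid part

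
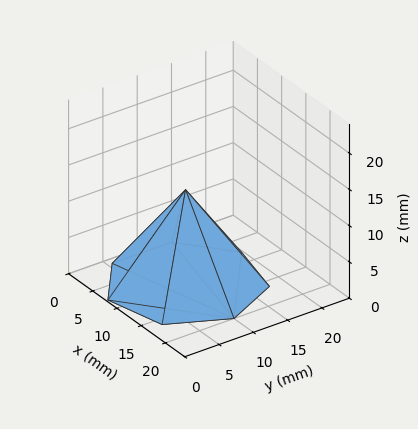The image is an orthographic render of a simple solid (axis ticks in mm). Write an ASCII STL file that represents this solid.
Reading the render: the shape is a regular 7-sided pyramid, base circumscribed radius ≈ 10 mm, apex at z ≈ 13 mm (dimensions read to the nearest mm from the axis ticks). For the STL, each face is triangulated and given an outward normal.

solid part
  facet normal 0.0000 0.0000 -1.0000
    outer loop
      vertex 7.77 19.75 0.00
      vertex 16.23 17.82 0.00
      vertex 20.00 10.00 0.00
    endloop
  endfacet
  facet normal 0.0000 0.0000 -1.0000
    outer loop
      vertex 0.99 14.34 0.00
      vertex 7.77 19.75 0.00
      vertex 20.00 10.00 0.00
    endloop
  endfacet
  facet normal 0.0000 0.0000 -1.0000
    outer loop
      vertex 0.99 5.66 0.00
      vertex 0.99 14.34 0.00
      vertex 20.00 10.00 0.00
    endloop
  endfacet
  facet normal 0.0000 0.0000 -1.0000
    outer loop
      vertex 7.77 0.25 0.00
      vertex 0.99 5.66 0.00
      vertex 20.00 10.00 0.00
    endloop
  endfacet
  facet normal 0.0000 0.0000 -1.0000
    outer loop
      vertex 16.23 2.18 0.00
      vertex 7.77 0.25 0.00
      vertex 20.00 10.00 0.00
    endloop
  endfacet
  facet normal 0.7404 0.3569 0.5695
    outer loop
      vertex 20.00 10.00 0.00
      vertex 16.23 17.82 0.00
      vertex 10.00 10.00 13.00
    endloop
  endfacet
  facet normal 0.1828 0.8013 0.5696
    outer loop
      vertex 16.23 17.82 0.00
      vertex 7.77 19.75 0.00
      vertex 10.00 10.00 13.00
    endloop
  endfacet
  facet normal -0.5126 0.6424 0.5697
    outer loop
      vertex 7.77 19.75 0.00
      vertex 0.99 14.34 0.00
      vertex 10.00 10.00 13.00
    endloop
  endfacet
  facet normal -0.8219 0.0000 0.5696
    outer loop
      vertex 0.99 14.34 0.00
      vertex 0.99 5.66 0.00
      vertex 10.00 10.00 13.00
    endloop
  endfacet
  facet normal -0.5126 -0.6424 0.5697
    outer loop
      vertex 0.99 5.66 0.00
      vertex 7.77 0.25 0.00
      vertex 10.00 10.00 13.00
    endloop
  endfacet
  facet normal 0.1828 -0.8013 0.5696
    outer loop
      vertex 7.77 0.25 0.00
      vertex 16.23 2.18 0.00
      vertex 10.00 10.00 13.00
    endloop
  endfacet
  facet normal 0.7404 -0.3569 0.5695
    outer loop
      vertex 16.23 2.18 0.00
      vertex 20.00 10.00 0.00
      vertex 10.00 10.00 13.00
    endloop
  endfacet
endsolid part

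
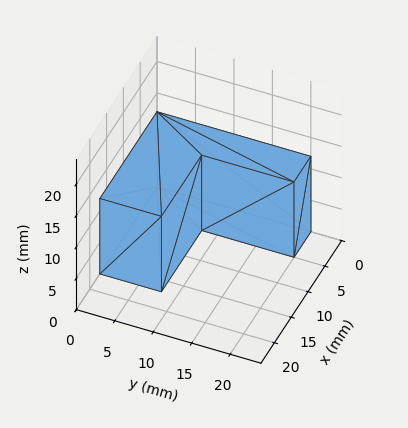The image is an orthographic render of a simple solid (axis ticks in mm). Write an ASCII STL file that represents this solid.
Reading the render: the shape is an L-shaped prism: outer 17 × 20 mm, arm thicknesses ≈ 8 mm (horizontal) and 5 mm (vertical), extruded 12 mm in z (dimensions read to the nearest mm from the axis ticks). For the STL, each face is triangulated and given an outward normal.

solid part
  facet normal 0.0000 0.0000 -1.0000
    outer loop
      vertex 17.00 8.00 0.00
      vertex 17.00 0.00 0.00
      vertex 0.00 0.00 0.00
    endloop
  endfacet
  facet normal 0.0000 0.0000 -1.0000
    outer loop
      vertex 5.00 8.00 0.00
      vertex 17.00 8.00 0.00
      vertex 0.00 0.00 0.00
    endloop
  endfacet
  facet normal 0.0000 0.0000 -1.0000
    outer loop
      vertex 5.00 20.00 0.00
      vertex 5.00 8.00 0.00
      vertex 0.00 0.00 0.00
    endloop
  endfacet
  facet normal 0.0000 0.0000 -1.0000
    outer loop
      vertex 0.00 20.00 0.00
      vertex 5.00 20.00 0.00
      vertex 0.00 0.00 0.00
    endloop
  endfacet
  facet normal 0.0000 0.0000 1.0000
    outer loop
      vertex 0.00 0.00 12.00
      vertex 17.00 0.00 12.00
      vertex 17.00 8.00 12.00
    endloop
  endfacet
  facet normal 0.0000 0.0000 1.0000
    outer loop
      vertex 0.00 0.00 12.00
      vertex 17.00 8.00 12.00
      vertex 5.00 8.00 12.00
    endloop
  endfacet
  facet normal 0.0000 0.0000 1.0000
    outer loop
      vertex 0.00 0.00 12.00
      vertex 5.00 8.00 12.00
      vertex 5.00 20.00 12.00
    endloop
  endfacet
  facet normal 0.0000 0.0000 1.0000
    outer loop
      vertex 0.00 0.00 12.00
      vertex 5.00 20.00 12.00
      vertex 0.00 20.00 12.00
    endloop
  endfacet
  facet normal 0.0000 -1.0000 0.0000
    outer loop
      vertex 0.00 0.00 0.00
      vertex 17.00 0.00 0.00
      vertex 17.00 0.00 12.00
    endloop
  endfacet
  facet normal 0.0000 -1.0000 0.0000
    outer loop
      vertex 0.00 0.00 0.00
      vertex 17.00 0.00 12.00
      vertex 0.00 0.00 12.00
    endloop
  endfacet
  facet normal 1.0000 0.0000 0.0000
    outer loop
      vertex 17.00 0.00 0.00
      vertex 17.00 8.00 0.00
      vertex 17.00 8.00 12.00
    endloop
  endfacet
  facet normal 1.0000 0.0000 0.0000
    outer loop
      vertex 17.00 0.00 0.00
      vertex 17.00 8.00 12.00
      vertex 17.00 0.00 12.00
    endloop
  endfacet
  facet normal 0.0000 1.0000 0.0000
    outer loop
      vertex 17.00 8.00 0.00
      vertex 5.00 8.00 0.00
      vertex 5.00 8.00 12.00
    endloop
  endfacet
  facet normal 0.0000 1.0000 0.0000
    outer loop
      vertex 17.00 8.00 0.00
      vertex 5.00 8.00 12.00
      vertex 17.00 8.00 12.00
    endloop
  endfacet
  facet normal 1.0000 0.0000 0.0000
    outer loop
      vertex 5.00 8.00 0.00
      vertex 5.00 20.00 0.00
      vertex 5.00 20.00 12.00
    endloop
  endfacet
  facet normal 1.0000 0.0000 0.0000
    outer loop
      vertex 5.00 8.00 0.00
      vertex 5.00 20.00 12.00
      vertex 5.00 8.00 12.00
    endloop
  endfacet
  facet normal 0.0000 1.0000 0.0000
    outer loop
      vertex 5.00 20.00 0.00
      vertex 0.00 20.00 0.00
      vertex 0.00 20.00 12.00
    endloop
  endfacet
  facet normal 0.0000 1.0000 0.0000
    outer loop
      vertex 5.00 20.00 0.00
      vertex 0.00 20.00 12.00
      vertex 5.00 20.00 12.00
    endloop
  endfacet
  facet normal -1.0000 0.0000 0.0000
    outer loop
      vertex 0.00 20.00 0.00
      vertex 0.00 0.00 0.00
      vertex 0.00 0.00 12.00
    endloop
  endfacet
  facet normal -1.0000 0.0000 0.0000
    outer loop
      vertex 0.00 20.00 0.00
      vertex 0.00 0.00 12.00
      vertex 0.00 20.00 12.00
    endloop
  endfacet
endsolid part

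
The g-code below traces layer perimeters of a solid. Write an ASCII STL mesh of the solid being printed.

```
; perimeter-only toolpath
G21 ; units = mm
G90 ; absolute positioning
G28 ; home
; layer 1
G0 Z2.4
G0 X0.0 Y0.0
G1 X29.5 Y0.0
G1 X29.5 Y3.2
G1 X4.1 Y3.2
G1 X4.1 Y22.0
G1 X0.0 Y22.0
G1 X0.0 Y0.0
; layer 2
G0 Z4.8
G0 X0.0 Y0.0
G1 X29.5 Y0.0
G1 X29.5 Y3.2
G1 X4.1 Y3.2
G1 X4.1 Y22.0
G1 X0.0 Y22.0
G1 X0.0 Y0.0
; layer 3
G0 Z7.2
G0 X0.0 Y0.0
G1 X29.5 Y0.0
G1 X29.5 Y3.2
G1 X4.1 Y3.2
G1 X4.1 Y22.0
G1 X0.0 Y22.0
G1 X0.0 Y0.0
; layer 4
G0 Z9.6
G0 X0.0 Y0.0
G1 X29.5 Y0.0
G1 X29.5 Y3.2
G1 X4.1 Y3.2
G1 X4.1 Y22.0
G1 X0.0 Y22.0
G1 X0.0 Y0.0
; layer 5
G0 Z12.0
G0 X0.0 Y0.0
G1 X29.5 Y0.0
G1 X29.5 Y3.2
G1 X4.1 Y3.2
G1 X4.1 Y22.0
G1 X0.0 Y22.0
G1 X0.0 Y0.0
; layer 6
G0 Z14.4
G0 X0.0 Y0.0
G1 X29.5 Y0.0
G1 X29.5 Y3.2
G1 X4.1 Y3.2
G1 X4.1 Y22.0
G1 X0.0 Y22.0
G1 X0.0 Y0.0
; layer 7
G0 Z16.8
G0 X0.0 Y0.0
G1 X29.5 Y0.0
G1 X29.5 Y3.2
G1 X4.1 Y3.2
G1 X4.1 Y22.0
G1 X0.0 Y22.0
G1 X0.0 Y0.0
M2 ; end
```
solid part
  facet normal 0.0000 0.0000 -1.0000
    outer loop
      vertex 29.5 3.2 0.0
      vertex 29.5 0.0 0.0
      vertex 0.0 0.0 0.0
    endloop
  endfacet
  facet normal 0.0000 0.0000 -1.0000
    outer loop
      vertex 4.1 3.2 0.0
      vertex 29.5 3.2 0.0
      vertex 0.0 0.0 0.0
    endloop
  endfacet
  facet normal 0.0000 0.0000 -1.0000
    outer loop
      vertex 4.1 22.0 0.0
      vertex 4.1 3.2 0.0
      vertex 0.0 0.0 0.0
    endloop
  endfacet
  facet normal 0.0000 0.0000 -1.0000
    outer loop
      vertex 0.0 22.0 0.0
      vertex 4.1 22.0 0.0
      vertex 0.0 0.0 0.0
    endloop
  endfacet
  facet normal 0.0000 0.0000 1.0000
    outer loop
      vertex 0.0 0.0 16.8
      vertex 29.5 0.0 16.8
      vertex 29.5 3.2 16.8
    endloop
  endfacet
  facet normal 0.0000 0.0000 1.0000
    outer loop
      vertex 0.0 0.0 16.8
      vertex 29.5 3.2 16.8
      vertex 4.1 3.2 16.8
    endloop
  endfacet
  facet normal 0.0000 0.0000 1.0000
    outer loop
      vertex 0.0 0.0 16.8
      vertex 4.1 3.2 16.8
      vertex 4.1 22.0 16.8
    endloop
  endfacet
  facet normal 0.0000 0.0000 1.0000
    outer loop
      vertex 0.0 0.0 16.8
      vertex 4.1 22.0 16.8
      vertex 0.0 22.0 16.8
    endloop
  endfacet
  facet normal 0.0000 -1.0000 0.0000
    outer loop
      vertex 0.0 0.0 0.0
      vertex 29.5 0.0 0.0
      vertex 29.5 0.0 16.8
    endloop
  endfacet
  facet normal 0.0000 -1.0000 0.0000
    outer loop
      vertex 0.0 0.0 0.0
      vertex 29.5 0.0 16.8
      vertex 0.0 0.0 16.8
    endloop
  endfacet
  facet normal 1.0000 0.0000 0.0000
    outer loop
      vertex 29.5 0.0 0.0
      vertex 29.5 3.2 0.0
      vertex 29.5 3.2 16.8
    endloop
  endfacet
  facet normal 1.0000 0.0000 0.0000
    outer loop
      vertex 29.5 0.0 0.0
      vertex 29.5 3.2 16.8
      vertex 29.5 0.0 16.8
    endloop
  endfacet
  facet normal 0.0000 1.0000 0.0000
    outer loop
      vertex 29.5 3.2 0.0
      vertex 4.1 3.2 0.0
      vertex 4.1 3.2 16.8
    endloop
  endfacet
  facet normal 0.0000 1.0000 0.0000
    outer loop
      vertex 29.5 3.2 0.0
      vertex 4.1 3.2 16.8
      vertex 29.5 3.2 16.8
    endloop
  endfacet
  facet normal 1.0000 0.0000 0.0000
    outer loop
      vertex 4.1 3.2 0.0
      vertex 4.1 22.0 0.0
      vertex 4.1 22.0 16.8
    endloop
  endfacet
  facet normal 1.0000 0.0000 0.0000
    outer loop
      vertex 4.1 3.2 0.0
      vertex 4.1 22.0 16.8
      vertex 4.1 3.2 16.8
    endloop
  endfacet
  facet normal 0.0000 1.0000 0.0000
    outer loop
      vertex 4.1 22.0 0.0
      vertex 0.0 22.0 0.0
      vertex 0.0 22.0 16.8
    endloop
  endfacet
  facet normal 0.0000 1.0000 0.0000
    outer loop
      vertex 4.1 22.0 0.0
      vertex 0.0 22.0 16.8
      vertex 4.1 22.0 16.8
    endloop
  endfacet
  facet normal -1.0000 0.0000 0.0000
    outer loop
      vertex 0.0 22.0 0.0
      vertex 0.0 0.0 0.0
      vertex 0.0 0.0 16.8
    endloop
  endfacet
  facet normal -1.0000 0.0000 0.0000
    outer loop
      vertex 0.0 22.0 0.0
      vertex 0.0 0.0 16.8
      vertex 0.0 22.0 16.8
    endloop
  endfacet
endsolid part

The G0 Z moves step by Δz≈2.4 mm. Every layer's G1 loop is the same polygon, so the solid is a straight extrusion of it from z=0 to z≈16.8. Closing with flat bottom and top caps and triangulating gives 20 facets — an L-shaped prism: outer 29.5 × 22 mm, arm thicknesses ≈ 3.2 mm (horizontal) and 4.1 mm (vertical), extruded 16.8 mm in z.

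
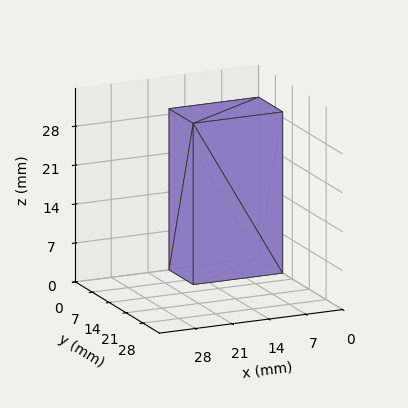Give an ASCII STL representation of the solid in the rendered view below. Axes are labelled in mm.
Reading the render: the shape is a rectangular box, roughly 17 × 10 mm footprint and 29 mm tall (dimensions read to the nearest mm from the axis ticks). For the STL, each face is triangulated and given an outward normal.

solid part
  facet normal 0.0000 0.0000 -1.0000
    outer loop
      vertex 17.0 10.0 0.0
      vertex 17.0 0.0 0.0
      vertex 0.0 0.0 0.0
    endloop
  endfacet
  facet normal 0.0000 0.0000 -1.0000
    outer loop
      vertex 0.0 10.0 0.0
      vertex 17.0 10.0 0.0
      vertex 0.0 0.0 0.0
    endloop
  endfacet
  facet normal 0.0000 0.0000 1.0000
    outer loop
      vertex 0.0 0.0 29.0
      vertex 17.0 0.0 29.0
      vertex 17.0 10.0 29.0
    endloop
  endfacet
  facet normal 0.0000 0.0000 1.0000
    outer loop
      vertex 0.0 0.0 29.0
      vertex 17.0 10.0 29.0
      vertex 0.0 10.0 29.0
    endloop
  endfacet
  facet normal 0.0000 -1.0000 0.0000
    outer loop
      vertex 0.0 0.0 0.0
      vertex 17.0 0.0 0.0
      vertex 17.0 0.0 29.0
    endloop
  endfacet
  facet normal 0.0000 -1.0000 0.0000
    outer loop
      vertex 0.0 0.0 0.0
      vertex 17.0 0.0 29.0
      vertex 0.0 0.0 29.0
    endloop
  endfacet
  facet normal 0.0000 1.0000 0.0000
    outer loop
      vertex 17.0 10.0 29.0
      vertex 17.0 10.0 0.0
      vertex 0.0 10.0 0.0
    endloop
  endfacet
  facet normal 0.0000 1.0000 0.0000
    outer loop
      vertex 0.0 10.0 29.0
      vertex 17.0 10.0 29.0
      vertex 0.0 10.0 0.0
    endloop
  endfacet
  facet normal -1.0000 0.0000 0.0000
    outer loop
      vertex 0.0 10.0 29.0
      vertex 0.0 10.0 0.0
      vertex 0.0 0.0 0.0
    endloop
  endfacet
  facet normal -1.0000 0.0000 0.0000
    outer loop
      vertex 0.0 0.0 29.0
      vertex 0.0 10.0 29.0
      vertex 0.0 0.0 0.0
    endloop
  endfacet
  facet normal 1.0000 0.0000 0.0000
    outer loop
      vertex 17.0 0.0 0.0
      vertex 17.0 10.0 0.0
      vertex 17.0 10.0 29.0
    endloop
  endfacet
  facet normal 1.0000 0.0000 0.0000
    outer loop
      vertex 17.0 0.0 0.0
      vertex 17.0 10.0 29.0
      vertex 17.0 0.0 29.0
    endloop
  endfacet
endsolid part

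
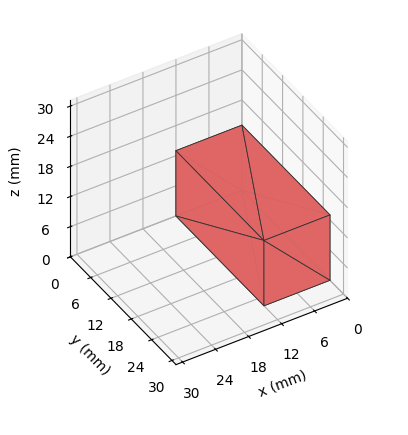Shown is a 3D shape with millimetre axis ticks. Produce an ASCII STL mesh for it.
Reading the render: the shape is a rectangular box, roughly 12 × 26 mm footprint and 13 mm tall (dimensions read to the nearest mm from the axis ticks). For the STL, each face is triangulated and given an outward normal.

solid part
  facet normal 0.0000 0.0000 -1.0000
    outer loop
      vertex 12.00 26.00 0.00
      vertex 12.00 0.00 0.00
      vertex 0.00 0.00 0.00
    endloop
  endfacet
  facet normal 0.0000 0.0000 -1.0000
    outer loop
      vertex 0.00 26.00 0.00
      vertex 12.00 26.00 0.00
      vertex 0.00 0.00 0.00
    endloop
  endfacet
  facet normal 0.0000 0.0000 1.0000
    outer loop
      vertex 0.00 0.00 13.00
      vertex 12.00 0.00 13.00
      vertex 12.00 26.00 13.00
    endloop
  endfacet
  facet normal 0.0000 0.0000 1.0000
    outer loop
      vertex 0.00 0.00 13.00
      vertex 12.00 26.00 13.00
      vertex 0.00 26.00 13.00
    endloop
  endfacet
  facet normal 0.0000 -1.0000 0.0000
    outer loop
      vertex 0.00 0.00 0.00
      vertex 12.00 0.00 0.00
      vertex 12.00 0.00 13.00
    endloop
  endfacet
  facet normal 0.0000 -1.0000 0.0000
    outer loop
      vertex 0.00 0.00 0.00
      vertex 12.00 0.00 13.00
      vertex 0.00 0.00 13.00
    endloop
  endfacet
  facet normal 0.0000 1.0000 0.0000
    outer loop
      vertex 12.00 26.00 13.00
      vertex 12.00 26.00 0.00
      vertex 0.00 26.00 0.00
    endloop
  endfacet
  facet normal 0.0000 1.0000 0.0000
    outer loop
      vertex 0.00 26.00 13.00
      vertex 12.00 26.00 13.00
      vertex 0.00 26.00 0.00
    endloop
  endfacet
  facet normal -1.0000 0.0000 0.0000
    outer loop
      vertex 0.00 26.00 13.00
      vertex 0.00 26.00 0.00
      vertex 0.00 0.00 0.00
    endloop
  endfacet
  facet normal -1.0000 0.0000 0.0000
    outer loop
      vertex 0.00 0.00 13.00
      vertex 0.00 26.00 13.00
      vertex 0.00 0.00 0.00
    endloop
  endfacet
  facet normal 1.0000 0.0000 0.0000
    outer loop
      vertex 12.00 0.00 0.00
      vertex 12.00 26.00 0.00
      vertex 12.00 26.00 13.00
    endloop
  endfacet
  facet normal 1.0000 0.0000 0.0000
    outer loop
      vertex 12.00 0.00 0.00
      vertex 12.00 26.00 13.00
      vertex 12.00 0.00 13.00
    endloop
  endfacet
endsolid part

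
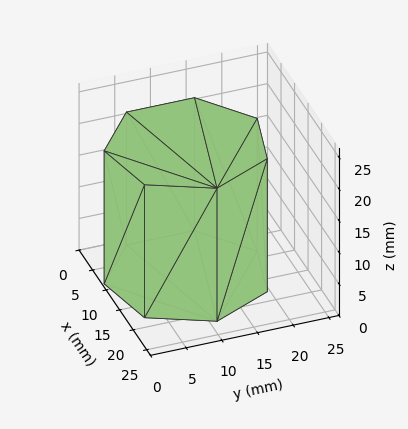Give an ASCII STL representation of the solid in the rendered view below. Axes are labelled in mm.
Reading the render: the shape is a regular 7-sided prism (a cylinder approximated with 7 flat sides), circumscribed radius ≈ 11 mm, height ≈ 21 mm (dimensions read to the nearest mm from the axis ticks). For the STL, each face is triangulated and given an outward normal.

solid part
  facet normal 0.0000 0.0000 -1.0000
    outer loop
      vertex 8.552 21.724 0.000
      vertex 17.858 19.600 0.000
      vertex 22.000 11.000 0.000
    endloop
  endfacet
  facet normal 0.0000 0.0000 -1.0000
    outer loop
      vertex 1.089 15.773 0.000
      vertex 8.552 21.724 0.000
      vertex 22.000 11.000 0.000
    endloop
  endfacet
  facet normal 0.0000 0.0000 -1.0000
    outer loop
      vertex 1.089 6.227 0.000
      vertex 1.089 15.773 0.000
      vertex 22.000 11.000 0.000
    endloop
  endfacet
  facet normal 0.0000 0.0000 -1.0000
    outer loop
      vertex 8.552 0.276 0.000
      vertex 1.089 6.227 0.000
      vertex 22.000 11.000 0.000
    endloop
  endfacet
  facet normal 0.0000 0.0000 -1.0000
    outer loop
      vertex 17.858 2.400 0.000
      vertex 8.552 0.276 0.000
      vertex 22.000 11.000 0.000
    endloop
  endfacet
  facet normal 0.0000 0.0000 1.0000
    outer loop
      vertex 22.000 11.000 21.000
      vertex 17.858 19.600 21.000
      vertex 8.552 21.724 21.000
    endloop
  endfacet
  facet normal 0.0000 0.0000 1.0000
    outer loop
      vertex 22.000 11.000 21.000
      vertex 8.552 21.724 21.000
      vertex 1.089 15.773 21.000
    endloop
  endfacet
  facet normal 0.0000 0.0000 1.0000
    outer loop
      vertex 22.000 11.000 21.000
      vertex 1.089 15.773 21.000
      vertex 1.089 6.227 21.000
    endloop
  endfacet
  facet normal 0.0000 0.0000 1.0000
    outer loop
      vertex 22.000 11.000 21.000
      vertex 1.089 6.227 21.000
      vertex 8.552 0.276 21.000
    endloop
  endfacet
  facet normal 0.0000 0.0000 1.0000
    outer loop
      vertex 22.000 11.000 21.000
      vertex 8.552 0.276 21.000
      vertex 17.858 2.400 21.000
    endloop
  endfacet
  facet normal 0.9010 0.4339 0.0000
    outer loop
      vertex 22.000 11.000 0.000
      vertex 17.858 19.600 0.000
      vertex 17.858 19.600 21.000
    endloop
  endfacet
  facet normal 0.9010 0.4339 0.0000
    outer loop
      vertex 22.000 11.000 0.000
      vertex 17.858 19.600 21.000
      vertex 22.000 11.000 21.000
    endloop
  endfacet
  facet normal 0.2225 0.9749 0.0000
    outer loop
      vertex 17.858 19.600 0.000
      vertex 8.552 21.724 0.000
      vertex 8.552 21.724 21.000
    endloop
  endfacet
  facet normal 0.2225 0.9749 0.0000
    outer loop
      vertex 17.858 19.600 0.000
      vertex 8.552 21.724 21.000
      vertex 17.858 19.600 21.000
    endloop
  endfacet
  facet normal -0.6235 0.7819 0.0000
    outer loop
      vertex 8.552 21.724 0.000
      vertex 1.089 15.773 0.000
      vertex 1.089 15.773 21.000
    endloop
  endfacet
  facet normal -0.6235 0.7819 0.0000
    outer loop
      vertex 8.552 21.724 0.000
      vertex 1.089 15.773 21.000
      vertex 8.552 21.724 21.000
    endloop
  endfacet
  facet normal -1.0000 0.0000 0.0000
    outer loop
      vertex 1.089 15.773 0.000
      vertex 1.089 6.227 0.000
      vertex 1.089 6.227 21.000
    endloop
  endfacet
  facet normal -1.0000 0.0000 0.0000
    outer loop
      vertex 1.089 15.773 0.000
      vertex 1.089 6.227 21.000
      vertex 1.089 15.773 21.000
    endloop
  endfacet
  facet normal -0.6235 -0.7819 0.0000
    outer loop
      vertex 1.089 6.227 0.000
      vertex 8.552 0.276 0.000
      vertex 8.552 0.276 21.000
    endloop
  endfacet
  facet normal -0.6235 -0.7819 0.0000
    outer loop
      vertex 1.089 6.227 0.000
      vertex 8.552 0.276 21.000
      vertex 1.089 6.227 21.000
    endloop
  endfacet
  facet normal 0.2225 -0.9749 0.0000
    outer loop
      vertex 8.552 0.276 0.000
      vertex 17.858 2.400 0.000
      vertex 17.858 2.400 21.000
    endloop
  endfacet
  facet normal 0.2225 -0.9749 0.0000
    outer loop
      vertex 8.552 0.276 0.000
      vertex 17.858 2.400 21.000
      vertex 8.552 0.276 21.000
    endloop
  endfacet
  facet normal 0.9010 -0.4339 0.0000
    outer loop
      vertex 17.858 2.400 0.000
      vertex 22.000 11.000 0.000
      vertex 22.000 11.000 21.000
    endloop
  endfacet
  facet normal 0.9010 -0.4339 0.0000
    outer loop
      vertex 17.858 2.400 0.000
      vertex 22.000 11.000 21.000
      vertex 17.858 2.400 21.000
    endloop
  endfacet
endsolid part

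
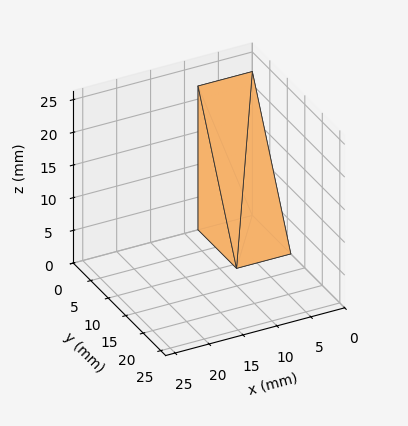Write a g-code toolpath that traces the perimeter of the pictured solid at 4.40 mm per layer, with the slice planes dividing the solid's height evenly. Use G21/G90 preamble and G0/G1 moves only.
Reading the render: the shape is a wedge (ramp): 8 × 11 mm base, rising to 22 mm along the y=0 edge and sloping linearly to z=0 at y=11 (dimensions read to the nearest mm from the axis ticks). For the g-code, the solid's height is divided into equal slices at the stated Δz and each level perimeter traced with G1 moves after a G0 lift.

; perimeter-only toolpath
G21 ; units = mm
G90 ; absolute positioning
G28 ; home
; layer 1
G0 Z4.40
G0 X0.00 Y0.00
G1 X8.00 Y0.00
G1 X8.00 Y8.80
G1 X0.00 Y8.80
G1 X0.00 Y0.00
; layer 2
G0 Z8.80
G0 X0.00 Y0.00
G1 X8.00 Y0.00
G1 X8.00 Y6.60
G1 X0.00 Y6.60
G1 X0.00 Y0.00
; layer 3
G0 Z13.20
G0 X0.00 Y0.00
G1 X8.00 Y0.00
G1 X8.00 Y4.40
G1 X0.00 Y4.40
G1 X0.00 Y0.00
; layer 4
G0 Z17.60
G0 X0.00 Y0.00
G1 X8.00 Y0.00
G1 X8.00 Y2.20
G1 X0.00 Y2.20
G1 X0.00 Y0.00
M2 ; end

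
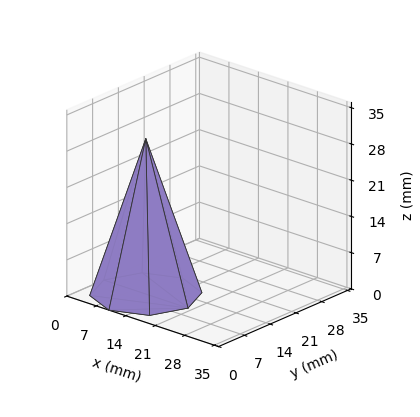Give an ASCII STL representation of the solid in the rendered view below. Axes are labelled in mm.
Reading the render: the shape is a regular 8-sided pyramid, base circumscribed radius ≈ 10 mm, apex at z ≈ 30 mm (dimensions read to the nearest mm from the axis ticks). For the STL, each face is triangulated and given an outward normal.

solid part
  facet normal 0.0000 0.0000 -1.0000
    outer loop
      vertex 10.0 20.0 0.0
      vertex 17.1 17.1 0.0
      vertex 20.0 10.0 0.0
    endloop
  endfacet
  facet normal 0.0000 0.0000 -1.0000
    outer loop
      vertex 2.9 17.1 0.0
      vertex 10.0 20.0 0.0
      vertex 20.0 10.0 0.0
    endloop
  endfacet
  facet normal 0.0000 0.0000 -1.0000
    outer loop
      vertex 0.0 10.0 0.0
      vertex 2.9 17.1 0.0
      vertex 20.0 10.0 0.0
    endloop
  endfacet
  facet normal 0.0000 0.0000 -1.0000
    outer loop
      vertex 2.9 2.9 0.0
      vertex 0.0 10.0 0.0
      vertex 20.0 10.0 0.0
    endloop
  endfacet
  facet normal 0.0000 0.0000 -1.0000
    outer loop
      vertex 10.0 0.0 0.0
      vertex 2.9 2.9 0.0
      vertex 20.0 10.0 0.0
    endloop
  endfacet
  facet normal 0.0000 0.0000 -1.0000
    outer loop
      vertex 17.1 2.9 0.0
      vertex 10.0 0.0 0.0
      vertex 20.0 10.0 0.0
    endloop
  endfacet
  facet normal 0.8846 0.3613 0.2949
    outer loop
      vertex 20.0 10.0 0.0
      vertex 17.1 17.1 0.0
      vertex 10.0 10.0 30.0
    endloop
  endfacet
  facet normal 0.3613 0.8846 0.2949
    outer loop
      vertex 17.1 17.1 0.0
      vertex 10.0 20.0 0.0
      vertex 10.0 10.0 30.0
    endloop
  endfacet
  facet normal -0.3613 0.8846 0.2949
    outer loop
      vertex 10.0 20.0 0.0
      vertex 2.9 17.1 0.0
      vertex 10.0 10.0 30.0
    endloop
  endfacet
  facet normal -0.8846 0.3613 0.2949
    outer loop
      vertex 2.9 17.1 0.0
      vertex 0.0 10.0 0.0
      vertex 10.0 10.0 30.0
    endloop
  endfacet
  facet normal -0.8846 -0.3613 0.2949
    outer loop
      vertex 0.0 10.0 0.0
      vertex 2.9 2.9 0.0
      vertex 10.0 10.0 30.0
    endloop
  endfacet
  facet normal -0.3613 -0.8846 0.2949
    outer loop
      vertex 2.9 2.9 0.0
      vertex 10.0 0.0 0.0
      vertex 10.0 10.0 30.0
    endloop
  endfacet
  facet normal 0.3613 -0.8846 0.2949
    outer loop
      vertex 10.0 0.0 0.0
      vertex 17.1 2.9 0.0
      vertex 10.0 10.0 30.0
    endloop
  endfacet
  facet normal 0.8846 -0.3613 0.2949
    outer loop
      vertex 17.1 2.9 0.0
      vertex 20.0 10.0 0.0
      vertex 10.0 10.0 30.0
    endloop
  endfacet
endsolid part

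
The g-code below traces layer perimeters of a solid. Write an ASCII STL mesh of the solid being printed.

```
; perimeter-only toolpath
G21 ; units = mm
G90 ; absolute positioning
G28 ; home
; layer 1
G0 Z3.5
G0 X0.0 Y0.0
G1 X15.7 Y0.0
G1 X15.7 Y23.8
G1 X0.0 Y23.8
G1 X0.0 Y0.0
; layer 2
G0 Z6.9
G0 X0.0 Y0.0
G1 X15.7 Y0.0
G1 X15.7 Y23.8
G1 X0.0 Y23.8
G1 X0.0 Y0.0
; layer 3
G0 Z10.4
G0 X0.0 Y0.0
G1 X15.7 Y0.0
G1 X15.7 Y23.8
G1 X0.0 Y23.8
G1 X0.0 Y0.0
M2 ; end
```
solid part
  facet normal 0.0000 0.0000 -1.0000
    outer loop
      vertex 15.7 23.8 0.0
      vertex 15.7 0.0 0.0
      vertex 0.0 0.0 0.0
    endloop
  endfacet
  facet normal 0.0000 0.0000 -1.0000
    outer loop
      vertex 0.0 23.8 0.0
      vertex 15.7 23.8 0.0
      vertex 0.0 0.0 0.0
    endloop
  endfacet
  facet normal 0.0000 0.0000 1.0000
    outer loop
      vertex 0.0 0.0 10.4
      vertex 15.7 0.0 10.4
      vertex 15.7 23.8 10.4
    endloop
  endfacet
  facet normal 0.0000 0.0000 1.0000
    outer loop
      vertex 0.0 0.0 10.4
      vertex 15.7 23.8 10.4
      vertex 0.0 23.8 10.4
    endloop
  endfacet
  facet normal 0.0000 -1.0000 0.0000
    outer loop
      vertex 0.0 0.0 0.0
      vertex 15.7 0.0 0.0
      vertex 15.7 0.0 10.4
    endloop
  endfacet
  facet normal 0.0000 -1.0000 0.0000
    outer loop
      vertex 0.0 0.0 0.0
      vertex 15.7 0.0 10.4
      vertex 0.0 0.0 10.4
    endloop
  endfacet
  facet normal 0.0000 1.0000 0.0000
    outer loop
      vertex 15.7 23.8 10.4
      vertex 15.7 23.8 0.0
      vertex 0.0 23.8 0.0
    endloop
  endfacet
  facet normal 0.0000 1.0000 0.0000
    outer loop
      vertex 0.0 23.8 10.4
      vertex 15.7 23.8 10.4
      vertex 0.0 23.8 0.0
    endloop
  endfacet
  facet normal -1.0000 0.0000 0.0000
    outer loop
      vertex 0.0 23.8 10.4
      vertex 0.0 23.8 0.0
      vertex 0.0 0.0 0.0
    endloop
  endfacet
  facet normal -1.0000 0.0000 0.0000
    outer loop
      vertex 0.0 0.0 10.4
      vertex 0.0 23.8 10.4
      vertex 0.0 0.0 0.0
    endloop
  endfacet
  facet normal 1.0000 0.0000 0.0000
    outer loop
      vertex 15.7 0.0 0.0
      vertex 15.7 23.8 0.0
      vertex 15.7 23.8 10.4
    endloop
  endfacet
  facet normal 1.0000 0.0000 0.0000
    outer loop
      vertex 15.7 0.0 0.0
      vertex 15.7 23.8 10.4
      vertex 15.7 0.0 10.4
    endloop
  endfacet
endsolid part

The G0 Z moves step by Δz≈3.5 mm. Every layer's G1 loop is the same polygon, so the solid is a straight extrusion of it from z=0 to z≈10.4. Closing with flat bottom and top caps and triangulating gives 12 facets — a rectangular box, roughly 15.7 × 23.8 mm footprint and 10.4 mm tall.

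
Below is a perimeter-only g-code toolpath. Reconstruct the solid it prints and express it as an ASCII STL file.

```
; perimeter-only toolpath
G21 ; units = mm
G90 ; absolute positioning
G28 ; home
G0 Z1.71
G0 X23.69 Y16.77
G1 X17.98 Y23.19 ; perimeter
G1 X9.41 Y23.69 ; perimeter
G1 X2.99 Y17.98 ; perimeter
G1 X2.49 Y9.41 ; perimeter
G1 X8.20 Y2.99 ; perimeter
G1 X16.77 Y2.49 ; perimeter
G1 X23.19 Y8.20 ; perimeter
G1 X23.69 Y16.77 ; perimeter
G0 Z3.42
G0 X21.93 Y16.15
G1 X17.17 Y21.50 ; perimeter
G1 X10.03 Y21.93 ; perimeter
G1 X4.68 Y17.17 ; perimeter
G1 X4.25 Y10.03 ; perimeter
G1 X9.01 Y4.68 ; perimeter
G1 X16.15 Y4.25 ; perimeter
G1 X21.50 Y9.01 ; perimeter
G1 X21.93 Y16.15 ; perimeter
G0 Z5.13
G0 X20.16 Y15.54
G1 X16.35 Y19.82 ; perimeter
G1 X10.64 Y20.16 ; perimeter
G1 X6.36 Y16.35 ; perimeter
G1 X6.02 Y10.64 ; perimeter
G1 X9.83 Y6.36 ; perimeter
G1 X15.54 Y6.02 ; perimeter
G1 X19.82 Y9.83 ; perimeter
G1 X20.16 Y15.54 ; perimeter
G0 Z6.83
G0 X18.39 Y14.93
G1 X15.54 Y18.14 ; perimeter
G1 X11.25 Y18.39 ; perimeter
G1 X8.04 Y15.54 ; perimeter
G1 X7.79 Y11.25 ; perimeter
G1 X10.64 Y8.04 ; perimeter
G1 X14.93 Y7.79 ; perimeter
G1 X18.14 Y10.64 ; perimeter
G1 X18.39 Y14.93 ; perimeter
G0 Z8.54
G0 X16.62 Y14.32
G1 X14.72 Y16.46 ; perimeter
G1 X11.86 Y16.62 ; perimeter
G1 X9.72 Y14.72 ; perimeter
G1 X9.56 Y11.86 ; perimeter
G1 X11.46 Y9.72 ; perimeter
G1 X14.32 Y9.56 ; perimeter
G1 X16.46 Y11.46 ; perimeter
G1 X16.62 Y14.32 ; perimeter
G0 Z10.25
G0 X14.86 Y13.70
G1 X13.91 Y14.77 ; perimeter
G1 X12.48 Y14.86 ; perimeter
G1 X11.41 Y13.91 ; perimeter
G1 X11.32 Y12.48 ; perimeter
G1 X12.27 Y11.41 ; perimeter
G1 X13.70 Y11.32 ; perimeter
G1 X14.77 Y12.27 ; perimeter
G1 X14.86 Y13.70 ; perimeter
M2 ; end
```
solid part
  facet normal 0.0000 0.0000 -1.0000
    outer loop
      vertex 8.80 25.46 0.00
      vertex 18.80 24.87 0.00
      vertex 25.46 17.38 0.00
    endloop
  endfacet
  facet normal 0.0000 0.0000 -1.0000
    outer loop
      vertex 1.31 18.80 0.00
      vertex 8.80 25.46 0.00
      vertex 25.46 17.38 0.00
    endloop
  endfacet
  facet normal 0.0000 0.0000 -1.0000
    outer loop
      vertex 0.72 8.80 0.00
      vertex 1.31 18.80 0.00
      vertex 25.46 17.38 0.00
    endloop
  endfacet
  facet normal 0.0000 0.0000 -1.0000
    outer loop
      vertex 7.38 1.31 0.00
      vertex 0.72 8.80 0.00
      vertex 25.46 17.38 0.00
    endloop
  endfacet
  facet normal 0.0000 0.0000 -1.0000
    outer loop
      vertex 17.38 0.72 0.00
      vertex 7.38 1.31 0.00
      vertex 25.46 17.38 0.00
    endloop
  endfacet
  facet normal 0.0000 0.0000 -1.0000
    outer loop
      vertex 24.87 7.38 0.00
      vertex 17.38 0.72 0.00
      vertex 25.46 17.38 0.00
    endloop
  endfacet
  facet normal 0.5255 0.4672 0.7111
    outer loop
      vertex 25.46 17.38 0.00
      vertex 18.80 24.87 0.00
      vertex 13.09 13.09 11.96
    endloop
  endfacet
  facet normal 0.0414 0.7019 0.7111
    outer loop
      vertex 18.80 24.87 0.00
      vertex 8.80 25.46 0.00
      vertex 13.09 13.09 11.96
    endloop
  endfacet
  facet normal -0.4672 0.5255 0.7111
    outer loop
      vertex 8.80 25.46 0.00
      vertex 1.31 18.80 0.00
      vertex 13.09 13.09 11.96
    endloop
  endfacet
  facet normal -0.7019 0.0414 0.7111
    outer loop
      vertex 1.31 18.80 0.00
      vertex 0.72 8.80 0.00
      vertex 13.09 13.09 11.96
    endloop
  endfacet
  facet normal -0.5255 -0.4672 0.7111
    outer loop
      vertex 0.72 8.80 0.00
      vertex 7.38 1.31 0.00
      vertex 13.09 13.09 11.96
    endloop
  endfacet
  facet normal -0.0414 -0.7019 0.7111
    outer loop
      vertex 7.38 1.31 0.00
      vertex 17.38 0.72 0.00
      vertex 13.09 13.09 11.96
    endloop
  endfacet
  facet normal 0.4672 -0.5255 0.7111
    outer loop
      vertex 17.38 0.72 0.00
      vertex 24.87 7.38 0.00
      vertex 13.09 13.09 11.96
    endloop
  endfacet
  facet normal 0.7019 -0.0414 0.7111
    outer loop
      vertex 24.87 7.38 0.00
      vertex 25.46 17.38 0.00
      vertex 13.09 13.09 11.96
    endloop
  endfacet
endsolid part

The G0 Z moves step by Δz≈1.71 mm. The G1 loops shrink linearly with z, so the solid tapers from its base footprint up to z≈12. Closing with a flat bottom cap and the tapered top and triangulating gives 14 facets — a regular 8-sided pyramid, base circumscribed radius ≈ 13.1 mm, apex at z ≈ 12 mm.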